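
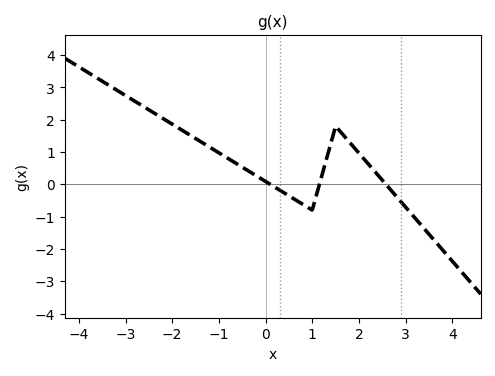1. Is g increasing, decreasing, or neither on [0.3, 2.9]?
neither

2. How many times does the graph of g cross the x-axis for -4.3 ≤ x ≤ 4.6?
3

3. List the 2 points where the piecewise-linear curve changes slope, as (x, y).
(1, -0.8); (1.5, 1.8)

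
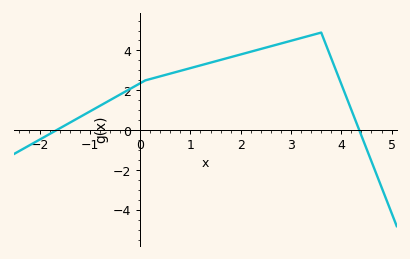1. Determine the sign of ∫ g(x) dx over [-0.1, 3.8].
positive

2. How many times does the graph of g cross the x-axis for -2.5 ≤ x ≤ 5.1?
2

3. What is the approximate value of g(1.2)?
3.25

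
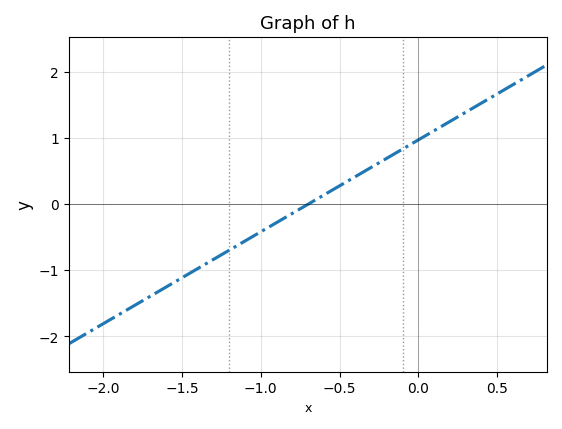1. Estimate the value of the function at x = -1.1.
-0.6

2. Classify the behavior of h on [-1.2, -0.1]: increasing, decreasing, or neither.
increasing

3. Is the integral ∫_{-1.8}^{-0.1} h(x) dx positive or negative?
negative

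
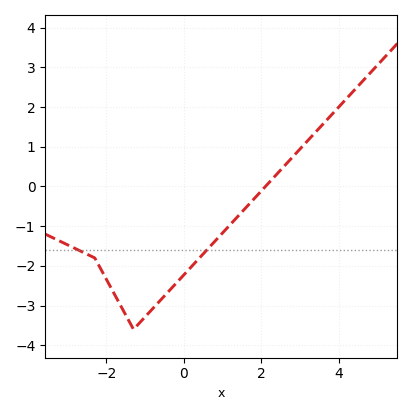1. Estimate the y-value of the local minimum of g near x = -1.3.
-3.6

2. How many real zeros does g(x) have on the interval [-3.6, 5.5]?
1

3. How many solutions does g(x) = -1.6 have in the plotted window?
2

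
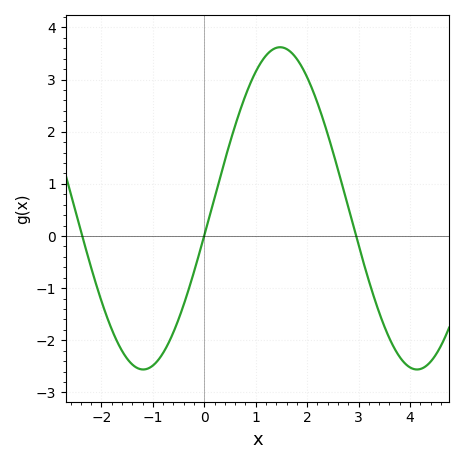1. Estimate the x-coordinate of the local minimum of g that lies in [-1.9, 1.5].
-1.19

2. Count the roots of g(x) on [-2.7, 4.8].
3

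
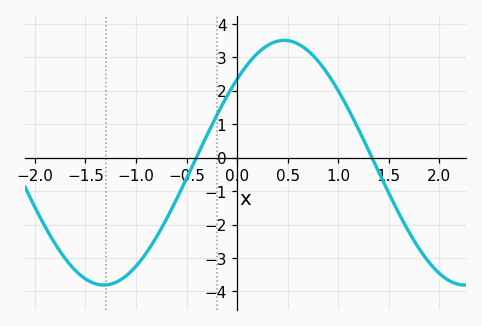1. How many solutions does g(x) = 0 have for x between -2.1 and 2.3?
2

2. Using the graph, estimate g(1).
2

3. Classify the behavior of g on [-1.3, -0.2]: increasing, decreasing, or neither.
increasing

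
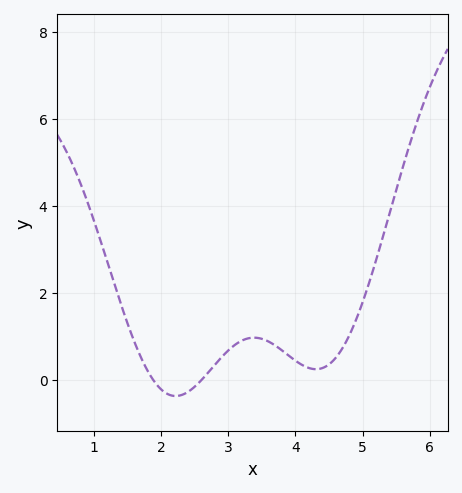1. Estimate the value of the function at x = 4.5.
0.354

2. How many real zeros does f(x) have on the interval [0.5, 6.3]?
2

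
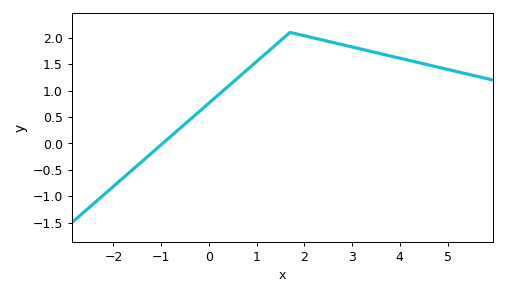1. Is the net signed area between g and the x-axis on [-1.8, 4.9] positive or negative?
positive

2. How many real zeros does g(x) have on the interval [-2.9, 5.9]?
1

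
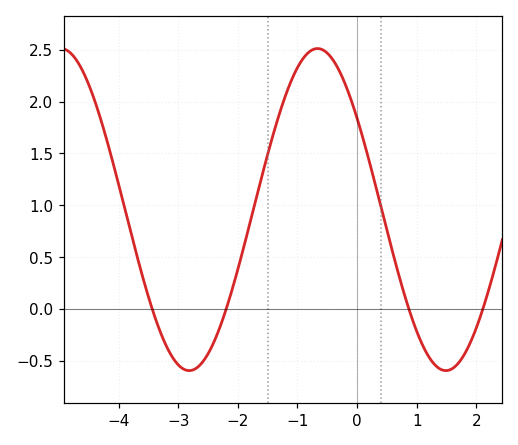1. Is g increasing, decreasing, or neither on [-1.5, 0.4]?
neither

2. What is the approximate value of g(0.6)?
0.55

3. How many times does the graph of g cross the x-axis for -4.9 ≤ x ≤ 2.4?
4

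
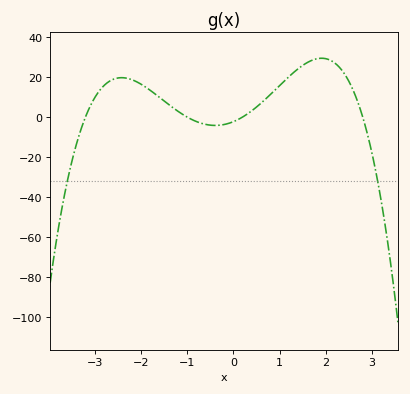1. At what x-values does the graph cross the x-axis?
-3.2, -1, 0.2, 2.8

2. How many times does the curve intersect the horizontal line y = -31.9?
2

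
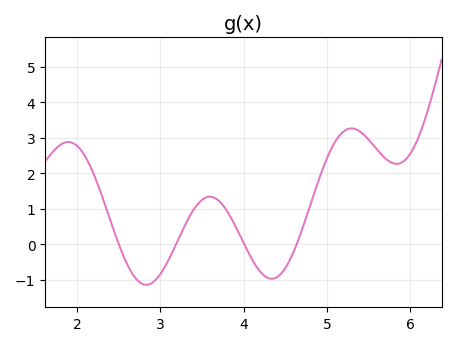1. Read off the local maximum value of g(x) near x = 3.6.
1.3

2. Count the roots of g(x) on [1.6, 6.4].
4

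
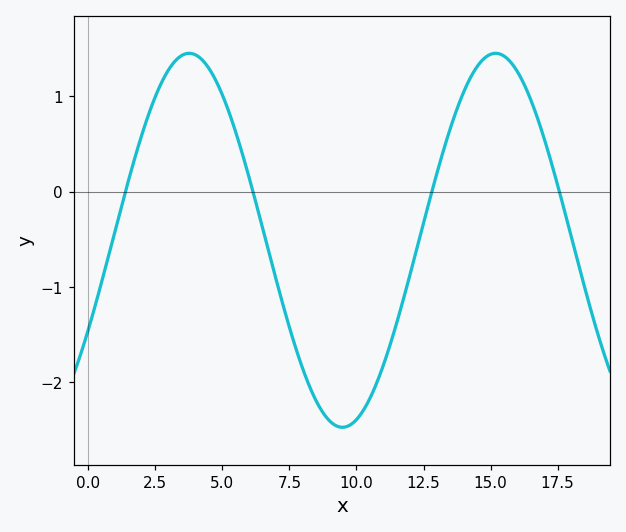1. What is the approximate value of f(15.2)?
1.45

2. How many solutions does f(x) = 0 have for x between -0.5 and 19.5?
4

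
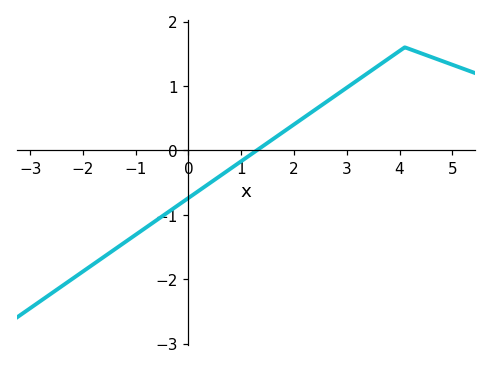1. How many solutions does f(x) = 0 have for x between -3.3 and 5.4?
1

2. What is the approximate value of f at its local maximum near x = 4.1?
1.6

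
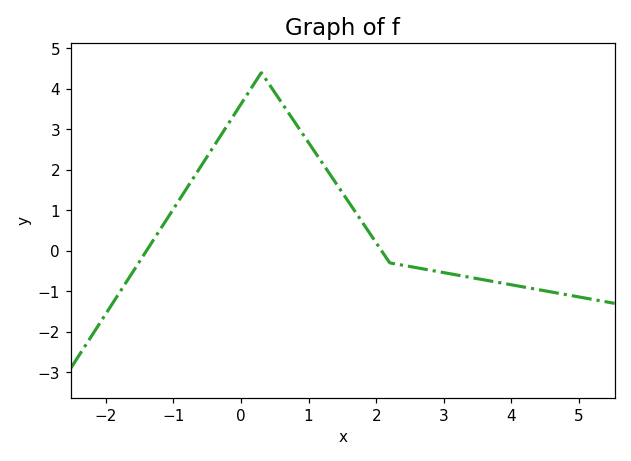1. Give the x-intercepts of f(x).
-1.4, 2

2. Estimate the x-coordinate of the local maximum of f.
0.4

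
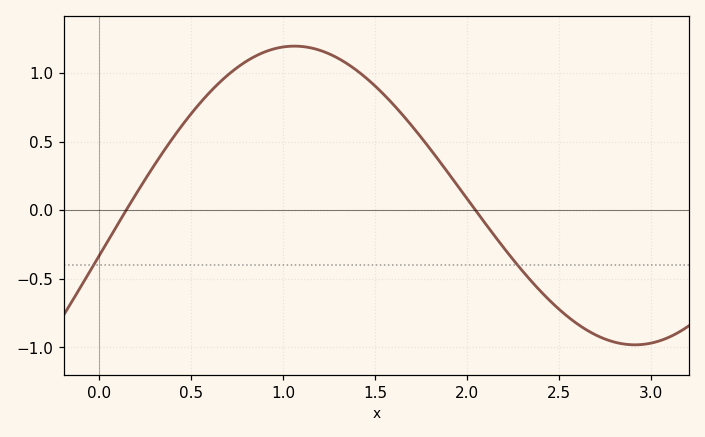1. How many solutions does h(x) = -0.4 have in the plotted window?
2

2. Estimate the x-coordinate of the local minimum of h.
2.92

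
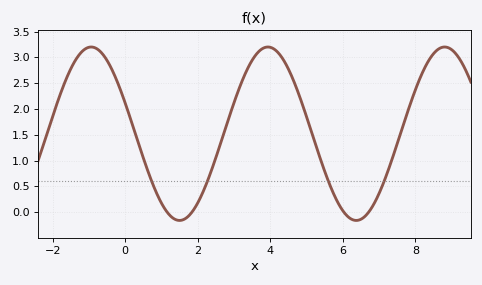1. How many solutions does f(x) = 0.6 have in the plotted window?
4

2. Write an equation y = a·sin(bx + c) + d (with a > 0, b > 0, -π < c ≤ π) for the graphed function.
y = 1.68sin(1.29x + 2.78) + 1.52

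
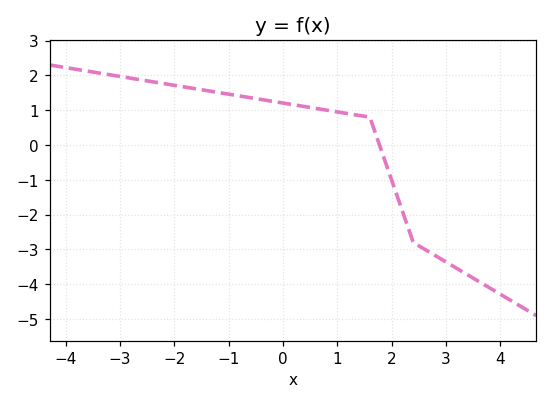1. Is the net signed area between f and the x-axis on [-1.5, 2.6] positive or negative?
positive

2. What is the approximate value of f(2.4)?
-2.8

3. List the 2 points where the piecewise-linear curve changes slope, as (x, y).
(1.6, 0.8); (2.4, -2.8)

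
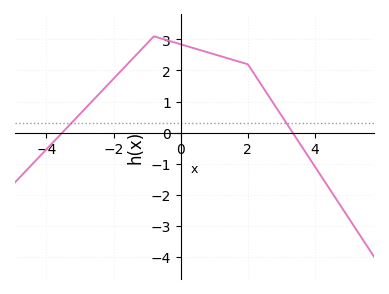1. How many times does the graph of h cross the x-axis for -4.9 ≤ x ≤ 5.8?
2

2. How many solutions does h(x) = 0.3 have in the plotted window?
2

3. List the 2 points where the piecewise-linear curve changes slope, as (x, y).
(-0.8, 3.1); (2, 2.2)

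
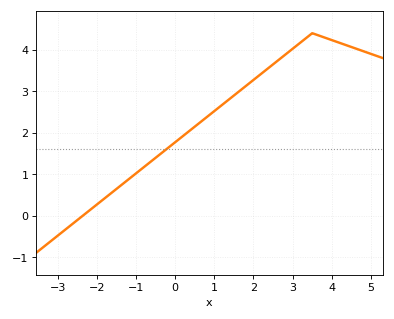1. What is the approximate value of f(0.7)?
2.29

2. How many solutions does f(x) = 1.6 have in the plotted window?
1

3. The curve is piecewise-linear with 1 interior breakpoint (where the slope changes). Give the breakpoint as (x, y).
(3.5, 4.4)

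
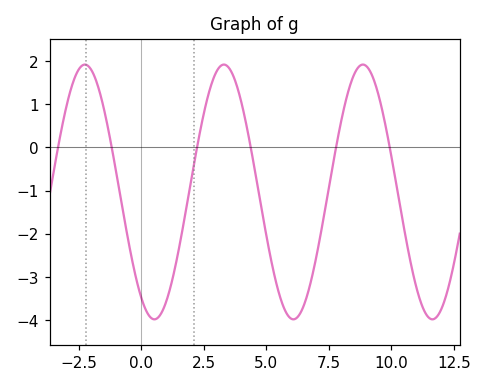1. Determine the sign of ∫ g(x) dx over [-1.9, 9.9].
negative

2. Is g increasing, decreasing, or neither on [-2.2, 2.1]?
neither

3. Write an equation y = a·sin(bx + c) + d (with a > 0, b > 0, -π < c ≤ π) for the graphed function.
y = 2.95sin(1.13x - 2.16) - 1.03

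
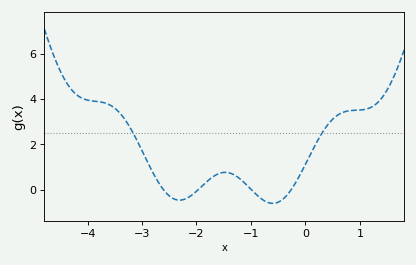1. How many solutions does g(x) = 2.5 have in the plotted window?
2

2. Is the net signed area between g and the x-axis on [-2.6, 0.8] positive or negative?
positive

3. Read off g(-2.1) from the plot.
-0.2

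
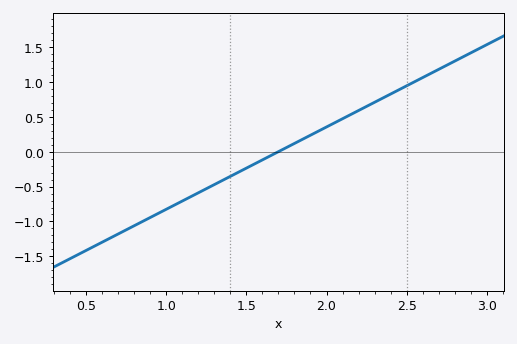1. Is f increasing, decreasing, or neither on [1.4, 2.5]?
increasing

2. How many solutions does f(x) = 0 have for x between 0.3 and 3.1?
1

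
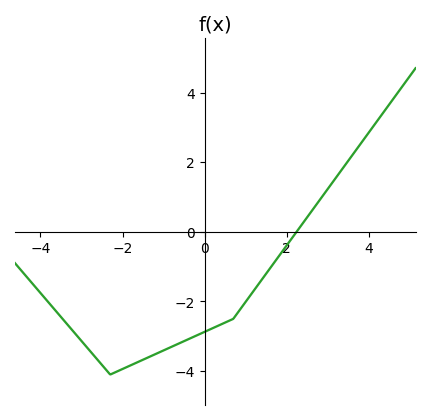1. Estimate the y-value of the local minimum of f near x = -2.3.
-4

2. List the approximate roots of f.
2.2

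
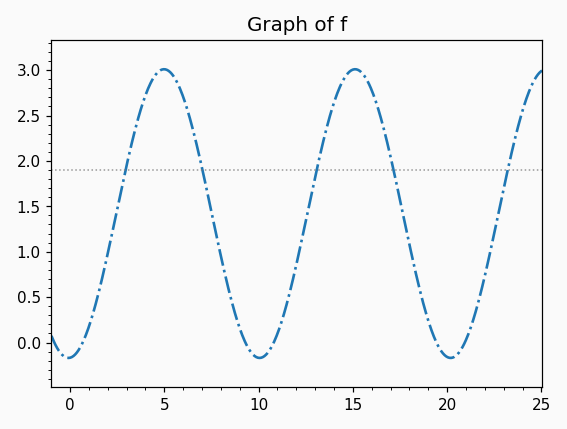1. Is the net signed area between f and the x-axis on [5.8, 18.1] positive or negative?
positive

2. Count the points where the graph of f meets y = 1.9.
5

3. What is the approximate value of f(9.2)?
0.048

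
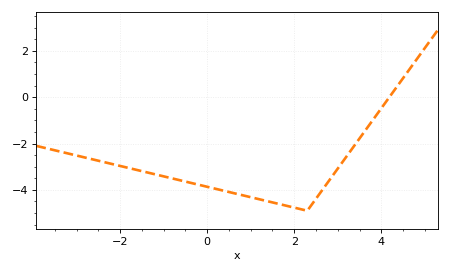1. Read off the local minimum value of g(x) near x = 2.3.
-4.8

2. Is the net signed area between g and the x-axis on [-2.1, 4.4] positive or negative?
negative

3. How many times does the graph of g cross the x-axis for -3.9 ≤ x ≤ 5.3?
1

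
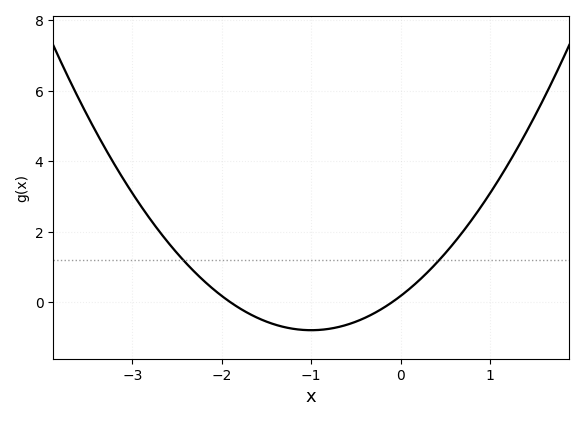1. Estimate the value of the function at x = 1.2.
3.91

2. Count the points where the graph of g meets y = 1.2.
2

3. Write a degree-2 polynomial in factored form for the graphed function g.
y = 0.97(x + 1.9)(x + 0.1)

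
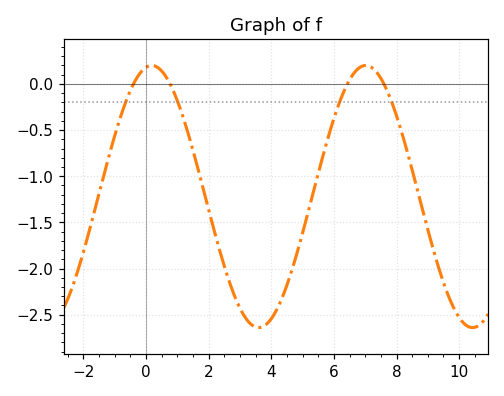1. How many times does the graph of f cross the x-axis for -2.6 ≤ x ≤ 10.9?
4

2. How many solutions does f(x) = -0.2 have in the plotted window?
4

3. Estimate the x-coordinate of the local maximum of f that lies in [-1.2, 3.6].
0.2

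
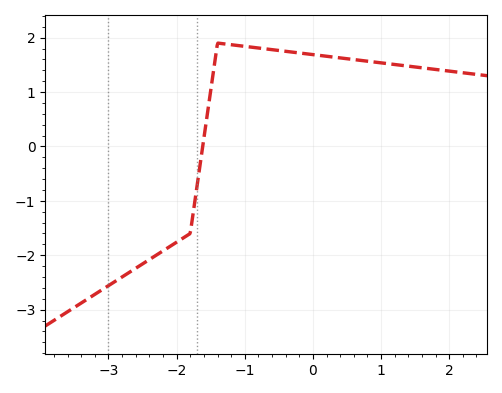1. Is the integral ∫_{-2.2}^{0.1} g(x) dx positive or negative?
positive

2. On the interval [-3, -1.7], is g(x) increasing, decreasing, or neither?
increasing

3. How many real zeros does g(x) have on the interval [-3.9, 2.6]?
1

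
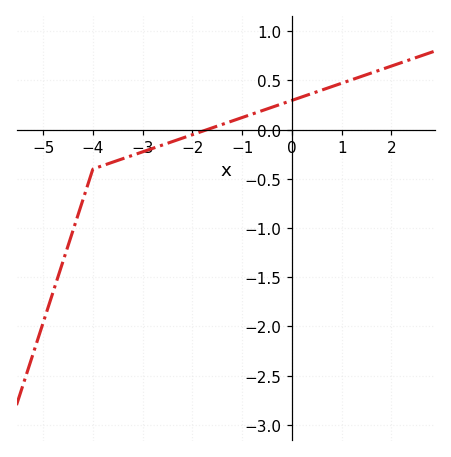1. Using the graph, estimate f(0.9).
0.45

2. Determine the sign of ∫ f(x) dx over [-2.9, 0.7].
positive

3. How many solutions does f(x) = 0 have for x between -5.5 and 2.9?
1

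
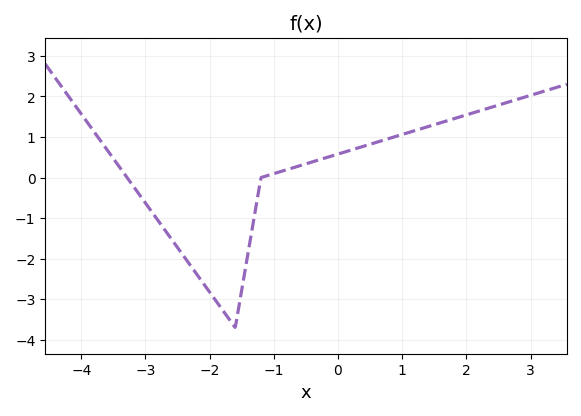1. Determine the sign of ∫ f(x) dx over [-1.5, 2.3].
positive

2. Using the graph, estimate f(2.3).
1.69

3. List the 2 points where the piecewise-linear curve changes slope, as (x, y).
(-1.6, -3.7); (-1.2, 0)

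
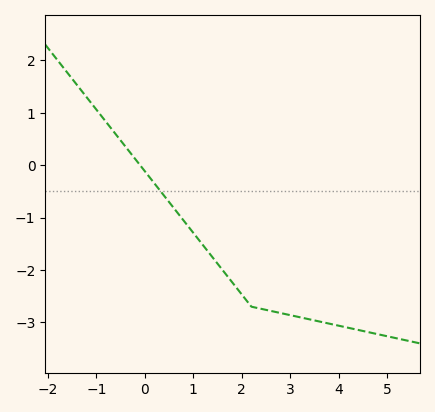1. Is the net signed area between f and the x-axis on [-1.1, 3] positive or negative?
negative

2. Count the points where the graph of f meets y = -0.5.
1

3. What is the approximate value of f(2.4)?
-2.74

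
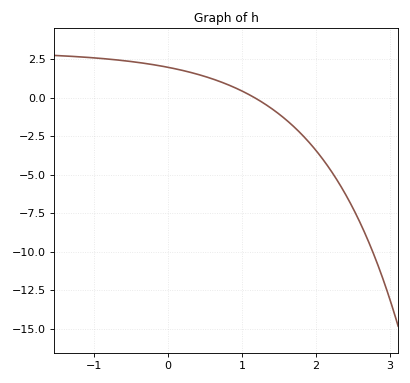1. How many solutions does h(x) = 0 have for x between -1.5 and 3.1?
1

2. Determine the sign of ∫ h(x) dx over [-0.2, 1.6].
positive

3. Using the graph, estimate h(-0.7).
2.44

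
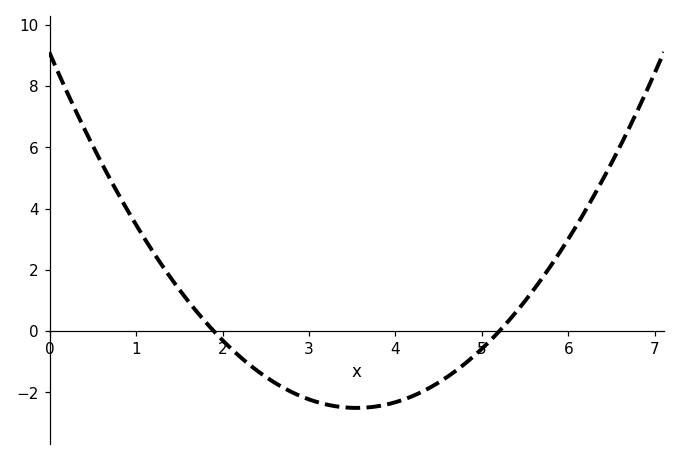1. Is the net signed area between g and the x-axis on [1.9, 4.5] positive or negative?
negative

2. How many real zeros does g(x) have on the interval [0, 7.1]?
2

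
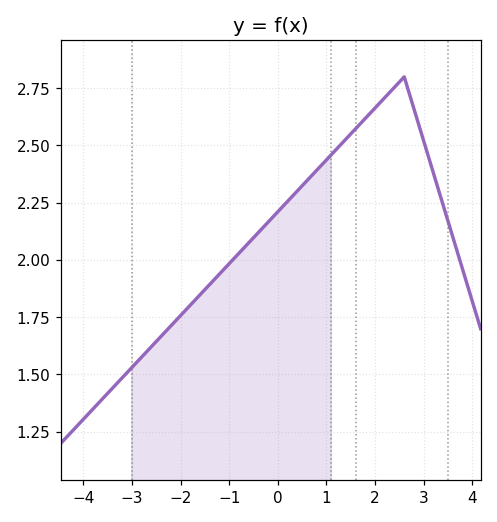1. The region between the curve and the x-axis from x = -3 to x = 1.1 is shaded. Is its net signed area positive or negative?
positive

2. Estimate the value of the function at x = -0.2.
2.17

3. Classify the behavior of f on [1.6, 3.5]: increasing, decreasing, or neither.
neither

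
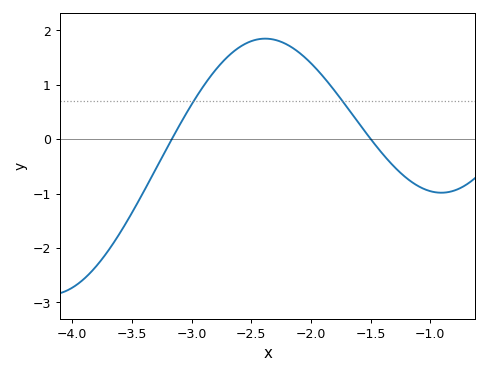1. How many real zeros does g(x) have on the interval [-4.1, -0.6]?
2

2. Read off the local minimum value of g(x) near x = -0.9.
-1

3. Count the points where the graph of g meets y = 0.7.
2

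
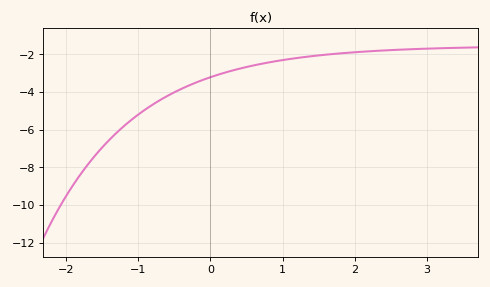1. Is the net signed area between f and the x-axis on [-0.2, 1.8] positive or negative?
negative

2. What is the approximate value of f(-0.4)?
-3.83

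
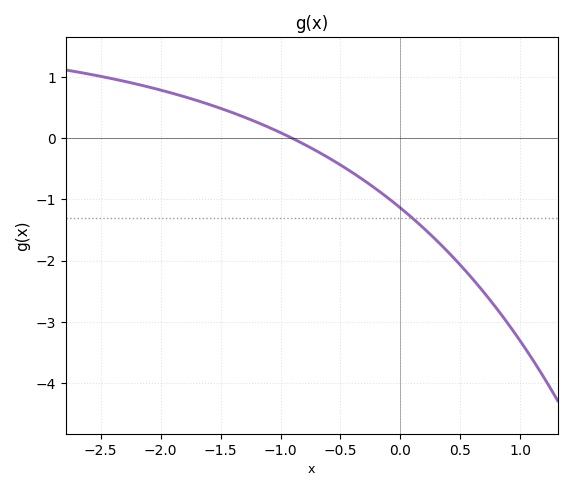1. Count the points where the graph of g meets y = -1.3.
1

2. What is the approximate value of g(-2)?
0.8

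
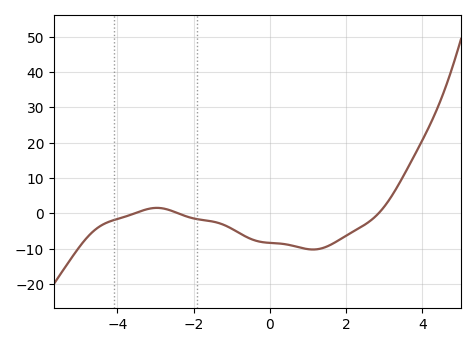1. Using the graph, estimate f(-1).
-4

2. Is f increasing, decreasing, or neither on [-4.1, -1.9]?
neither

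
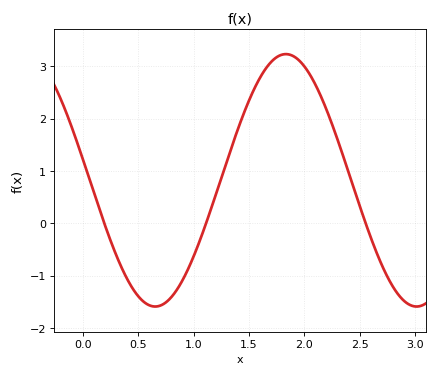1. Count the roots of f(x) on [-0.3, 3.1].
3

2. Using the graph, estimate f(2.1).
2.64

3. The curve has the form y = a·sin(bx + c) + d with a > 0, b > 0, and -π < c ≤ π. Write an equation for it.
y = 2.41sin(2.66x + 2.98) + 0.82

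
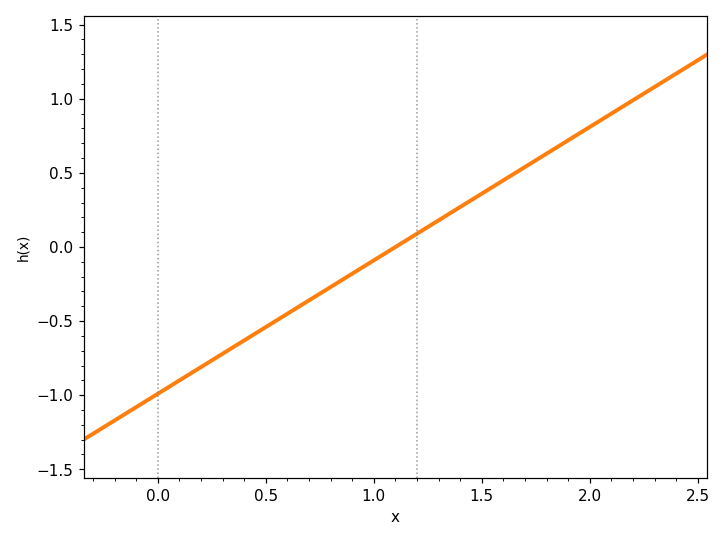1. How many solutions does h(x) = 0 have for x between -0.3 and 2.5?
1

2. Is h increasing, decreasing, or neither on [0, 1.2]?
increasing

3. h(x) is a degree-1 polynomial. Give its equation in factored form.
y = 0.9(x - 1.1)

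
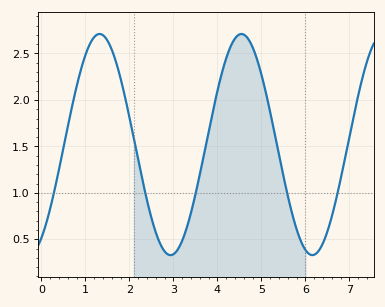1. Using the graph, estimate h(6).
0.4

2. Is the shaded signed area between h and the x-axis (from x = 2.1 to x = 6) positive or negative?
positive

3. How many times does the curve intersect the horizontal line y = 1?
5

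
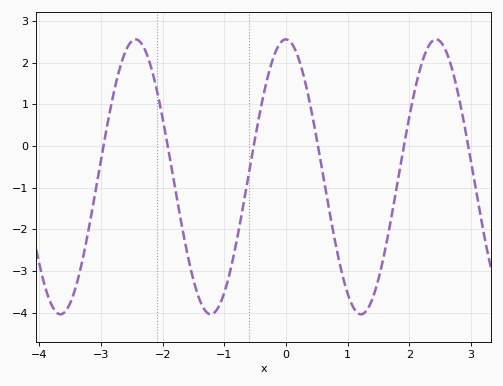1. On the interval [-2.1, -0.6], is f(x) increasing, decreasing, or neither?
neither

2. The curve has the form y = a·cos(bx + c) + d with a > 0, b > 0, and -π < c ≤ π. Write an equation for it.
y = 3.3cos(2.58x + 0.01) - 0.74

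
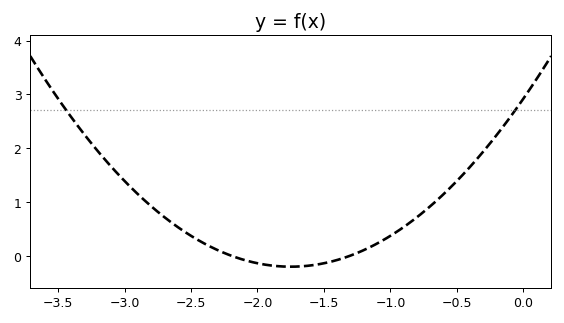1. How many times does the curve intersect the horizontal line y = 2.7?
2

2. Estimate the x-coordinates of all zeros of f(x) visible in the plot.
-2.2, -1.3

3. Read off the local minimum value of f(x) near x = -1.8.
-0.207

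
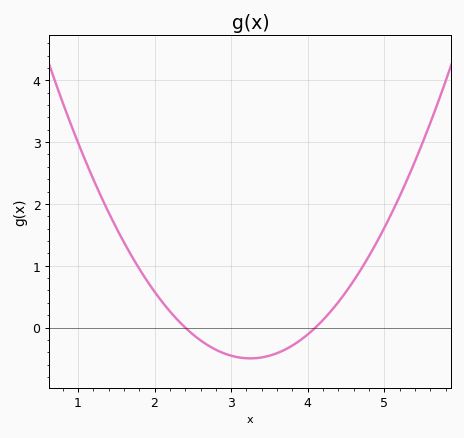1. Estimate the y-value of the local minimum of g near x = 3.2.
-0.499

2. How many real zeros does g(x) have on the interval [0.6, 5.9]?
2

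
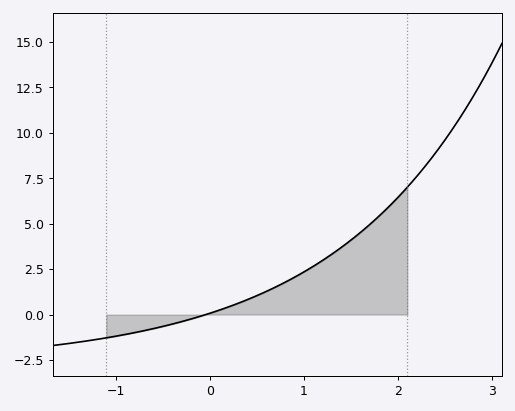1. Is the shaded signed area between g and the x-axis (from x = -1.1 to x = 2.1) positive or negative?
positive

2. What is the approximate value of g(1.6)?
4.51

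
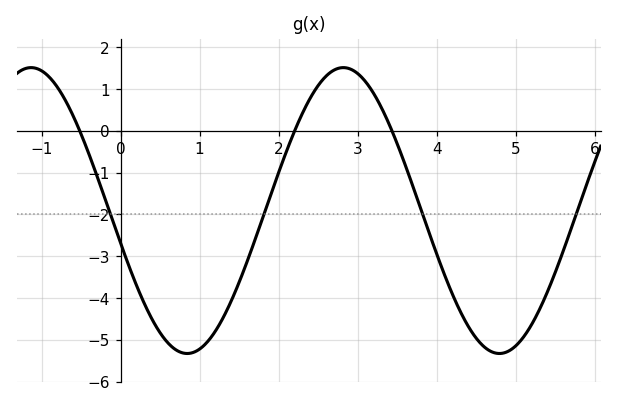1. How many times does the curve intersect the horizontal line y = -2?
4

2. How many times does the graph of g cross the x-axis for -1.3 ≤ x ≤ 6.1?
3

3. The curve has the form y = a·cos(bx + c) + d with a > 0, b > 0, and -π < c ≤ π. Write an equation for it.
y = 3.42cos(1.6x + 1.8) - 1.91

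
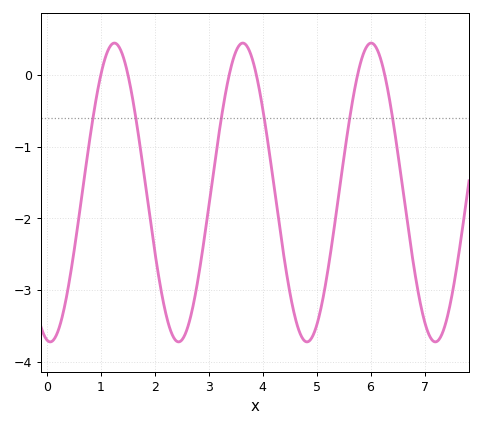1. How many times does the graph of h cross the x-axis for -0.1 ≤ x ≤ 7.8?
6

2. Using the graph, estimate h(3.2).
-0.768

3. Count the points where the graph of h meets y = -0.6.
6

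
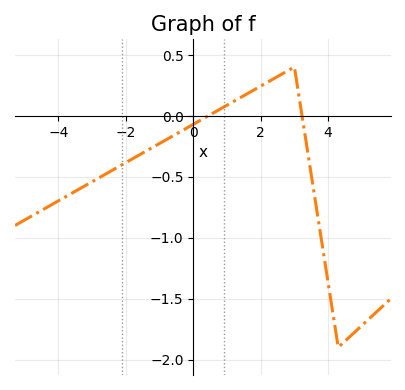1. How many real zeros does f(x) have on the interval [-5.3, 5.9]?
2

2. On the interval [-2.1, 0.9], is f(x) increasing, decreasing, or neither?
increasing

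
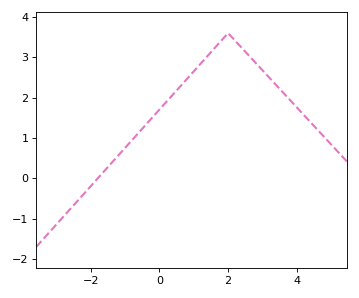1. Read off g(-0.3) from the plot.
1.4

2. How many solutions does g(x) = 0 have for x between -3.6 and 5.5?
1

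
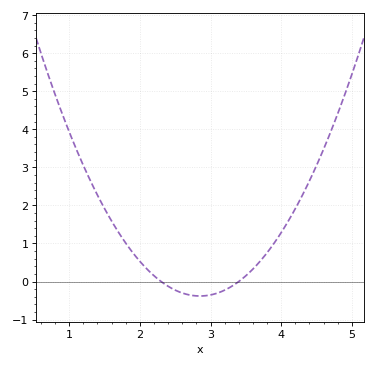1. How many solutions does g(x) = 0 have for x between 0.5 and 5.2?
2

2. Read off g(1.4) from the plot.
2.3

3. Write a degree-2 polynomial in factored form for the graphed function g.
y = 1.26(x - 2.3)(x - 3.4)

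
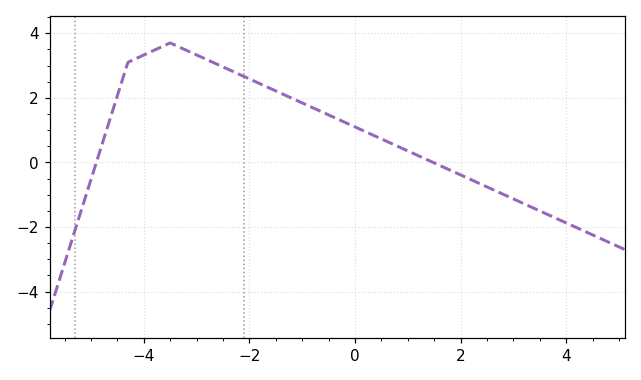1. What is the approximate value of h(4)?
-1.8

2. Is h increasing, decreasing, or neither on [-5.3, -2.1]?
neither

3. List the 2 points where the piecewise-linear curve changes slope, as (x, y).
(-4.3, 3.1); (-3.5, 3.7)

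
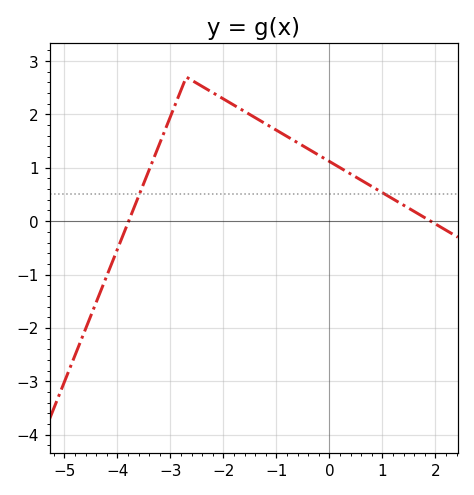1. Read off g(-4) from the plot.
-0.5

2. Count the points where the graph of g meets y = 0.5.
2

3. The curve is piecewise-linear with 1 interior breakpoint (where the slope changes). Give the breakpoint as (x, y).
(-2.7, 2.7)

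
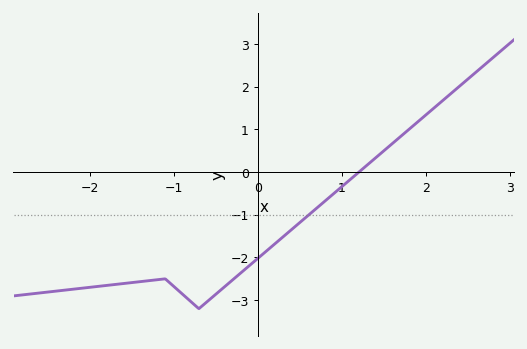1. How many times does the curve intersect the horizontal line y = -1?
1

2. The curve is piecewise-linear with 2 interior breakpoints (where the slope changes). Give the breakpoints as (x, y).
(-1.1, -2.5); (-0.7, -3.2)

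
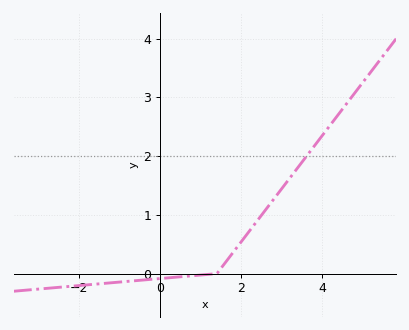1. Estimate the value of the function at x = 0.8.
-0.036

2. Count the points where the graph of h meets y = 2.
1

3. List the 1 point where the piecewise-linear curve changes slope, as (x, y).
(1.4, 0)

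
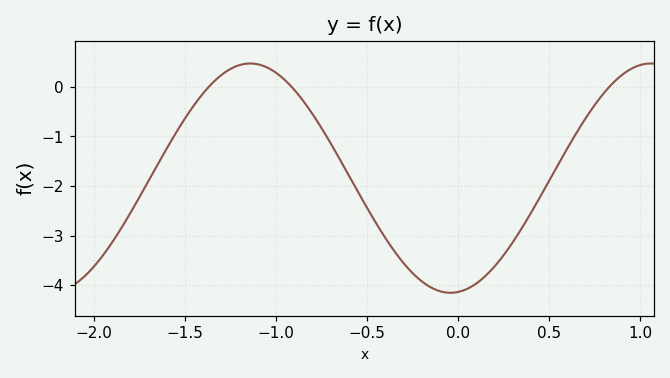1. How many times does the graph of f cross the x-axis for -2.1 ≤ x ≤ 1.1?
3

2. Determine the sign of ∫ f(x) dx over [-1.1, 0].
negative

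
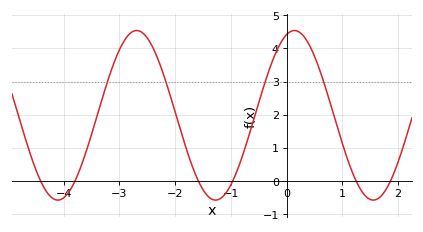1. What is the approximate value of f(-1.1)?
-0.4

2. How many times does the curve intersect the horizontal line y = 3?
4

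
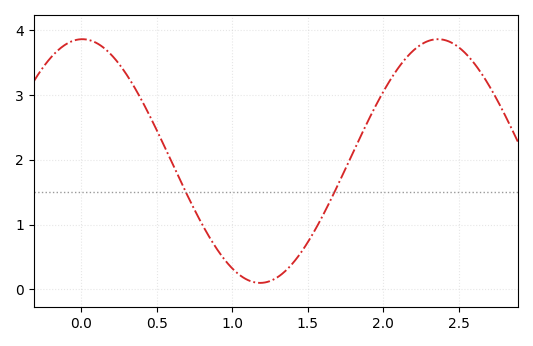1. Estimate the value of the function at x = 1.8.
2.12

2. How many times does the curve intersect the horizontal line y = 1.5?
2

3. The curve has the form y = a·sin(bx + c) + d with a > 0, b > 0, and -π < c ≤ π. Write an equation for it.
y = 1.88sin(2.67x + 1.55) + 1.98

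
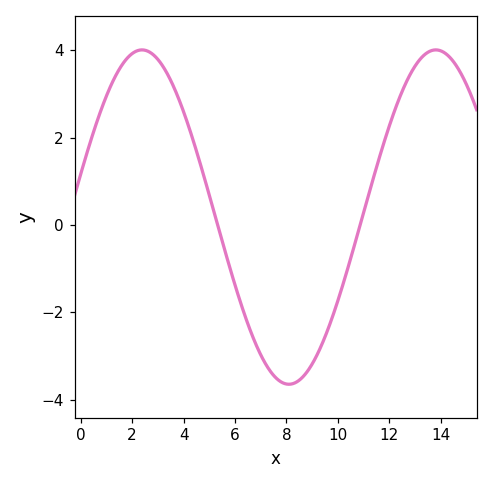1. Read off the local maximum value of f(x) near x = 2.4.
4.01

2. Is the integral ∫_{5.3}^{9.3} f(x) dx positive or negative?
negative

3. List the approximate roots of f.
5.32, 10.9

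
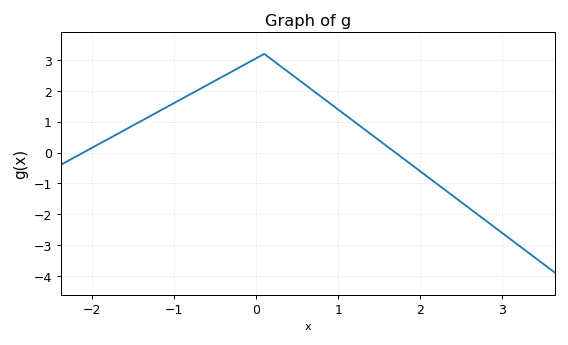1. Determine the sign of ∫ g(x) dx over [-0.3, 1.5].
positive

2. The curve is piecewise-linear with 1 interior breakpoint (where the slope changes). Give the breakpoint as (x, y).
(0.1, 3.2)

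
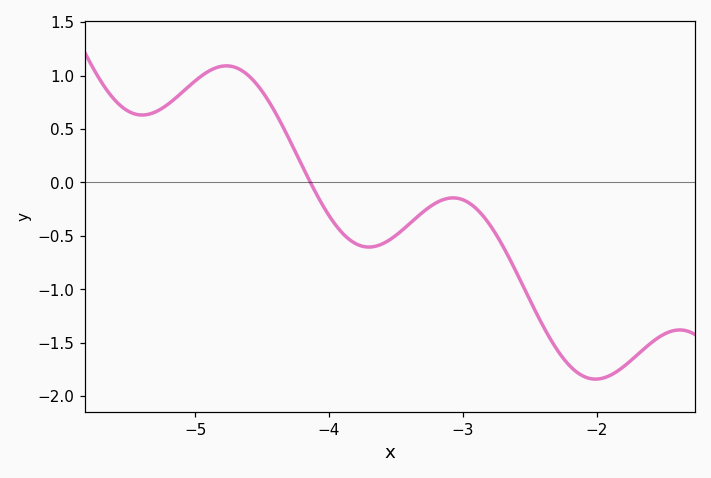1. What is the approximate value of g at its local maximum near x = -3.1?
-0.144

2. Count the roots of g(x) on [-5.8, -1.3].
1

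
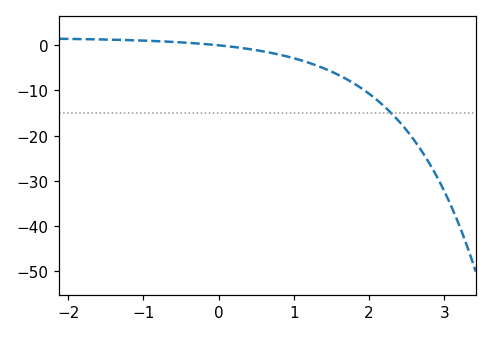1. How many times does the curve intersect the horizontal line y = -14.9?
1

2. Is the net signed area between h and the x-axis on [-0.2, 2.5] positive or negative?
negative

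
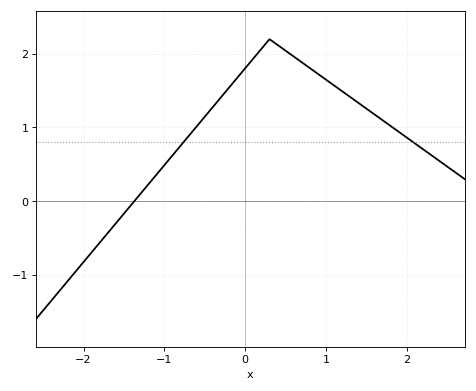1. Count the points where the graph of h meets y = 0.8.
2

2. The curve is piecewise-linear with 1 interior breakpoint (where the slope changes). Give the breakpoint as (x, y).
(0.3, 2.2)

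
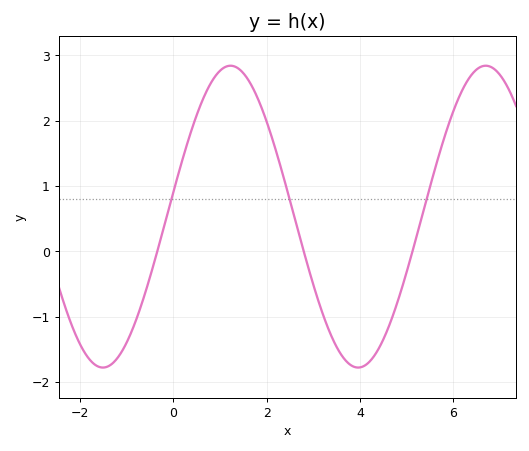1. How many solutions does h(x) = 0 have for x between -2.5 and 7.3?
3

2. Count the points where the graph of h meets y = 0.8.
3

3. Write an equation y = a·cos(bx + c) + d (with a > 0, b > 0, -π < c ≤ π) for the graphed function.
y = 2.31cos(1.15x - 1.41) + 0.53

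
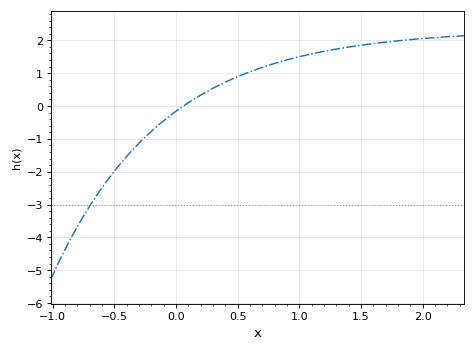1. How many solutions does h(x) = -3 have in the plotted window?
1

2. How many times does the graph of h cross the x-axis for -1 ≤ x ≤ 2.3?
1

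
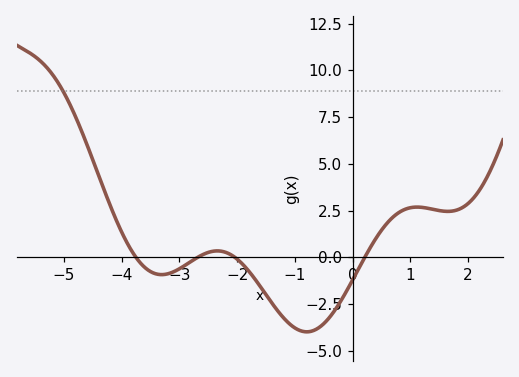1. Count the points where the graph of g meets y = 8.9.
1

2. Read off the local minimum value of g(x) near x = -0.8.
-4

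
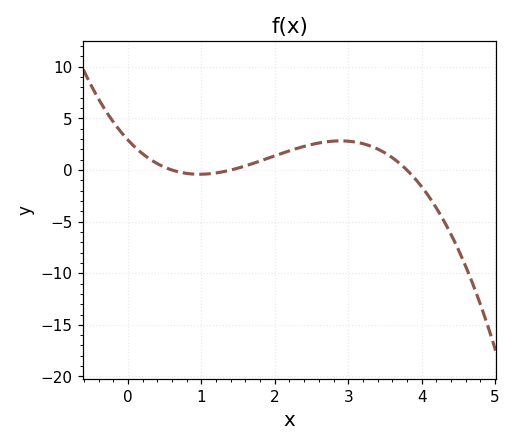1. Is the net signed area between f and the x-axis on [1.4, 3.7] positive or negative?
positive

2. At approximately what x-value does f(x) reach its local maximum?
2.89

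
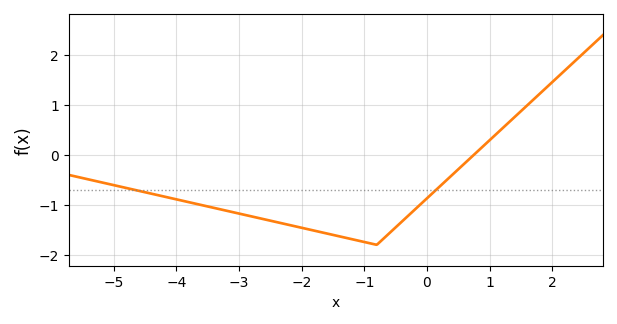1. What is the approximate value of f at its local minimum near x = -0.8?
-1.8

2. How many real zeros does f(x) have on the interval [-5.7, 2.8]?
1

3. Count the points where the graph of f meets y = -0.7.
2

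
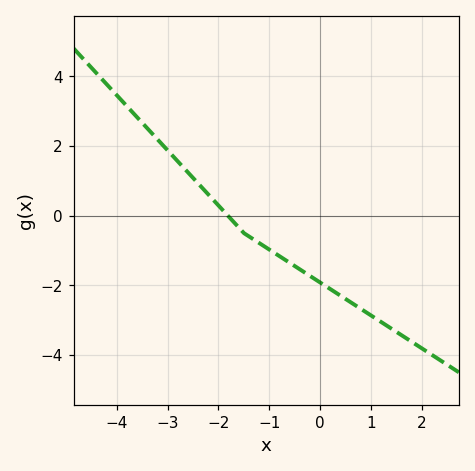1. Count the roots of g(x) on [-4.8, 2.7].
1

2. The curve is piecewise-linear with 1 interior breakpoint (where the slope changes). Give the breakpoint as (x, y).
(-1.5, -0.5)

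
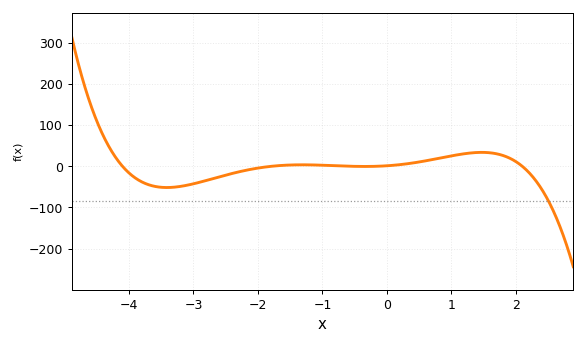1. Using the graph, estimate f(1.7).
30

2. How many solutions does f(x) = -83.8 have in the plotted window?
1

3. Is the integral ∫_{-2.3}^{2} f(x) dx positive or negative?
positive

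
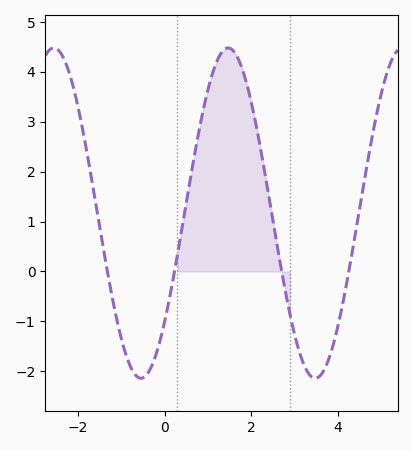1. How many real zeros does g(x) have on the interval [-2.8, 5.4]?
4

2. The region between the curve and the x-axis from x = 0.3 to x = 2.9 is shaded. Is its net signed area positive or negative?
positive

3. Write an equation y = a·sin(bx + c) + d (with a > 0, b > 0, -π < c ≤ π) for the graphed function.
y = 3.31sin(1.6x - 0.72) + 1.17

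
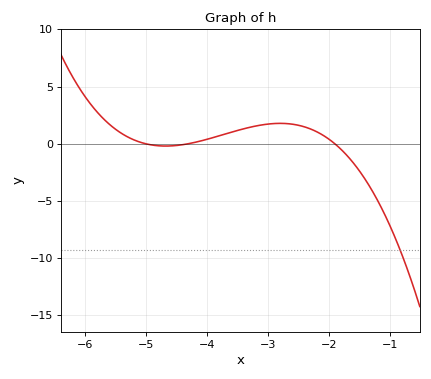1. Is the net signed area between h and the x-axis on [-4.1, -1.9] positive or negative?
positive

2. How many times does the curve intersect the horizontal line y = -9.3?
1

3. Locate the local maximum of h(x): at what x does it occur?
-2.8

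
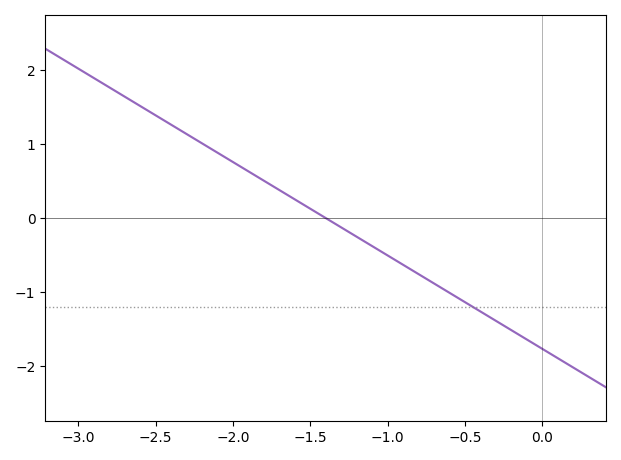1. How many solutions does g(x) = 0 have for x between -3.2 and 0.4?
1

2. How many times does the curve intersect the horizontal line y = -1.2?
1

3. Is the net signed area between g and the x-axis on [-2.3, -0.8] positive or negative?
positive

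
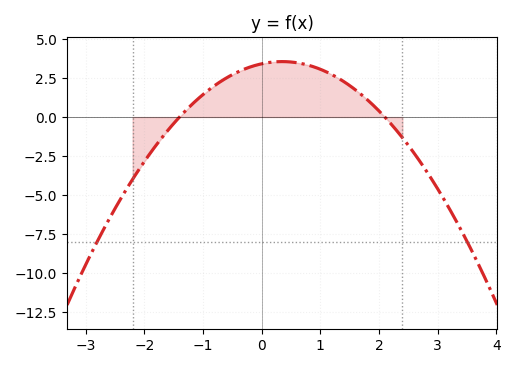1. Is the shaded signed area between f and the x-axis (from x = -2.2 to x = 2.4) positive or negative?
positive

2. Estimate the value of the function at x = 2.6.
-2.32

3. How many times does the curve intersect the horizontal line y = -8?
2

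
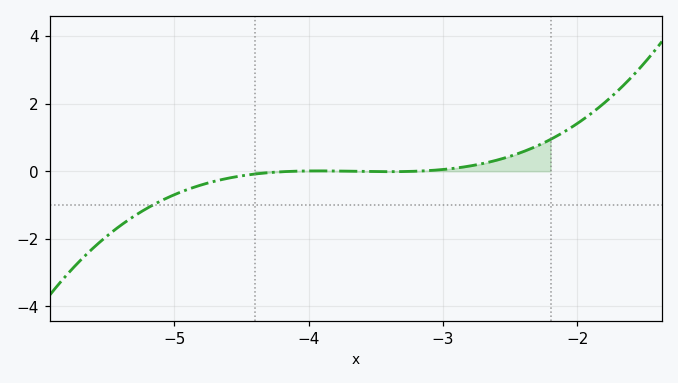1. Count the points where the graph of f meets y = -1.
1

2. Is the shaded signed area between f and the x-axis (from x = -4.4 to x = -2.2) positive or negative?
positive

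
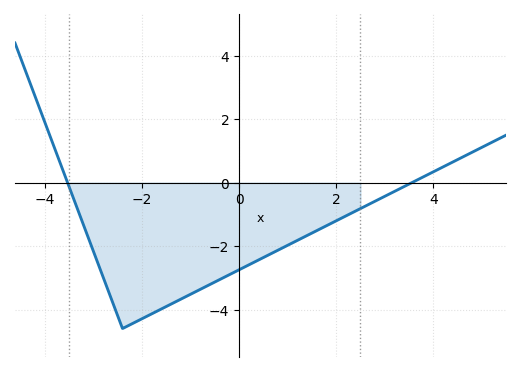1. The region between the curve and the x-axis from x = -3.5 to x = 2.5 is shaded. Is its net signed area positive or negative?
negative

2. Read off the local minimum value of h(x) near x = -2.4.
-4.6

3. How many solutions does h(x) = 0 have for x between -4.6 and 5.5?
2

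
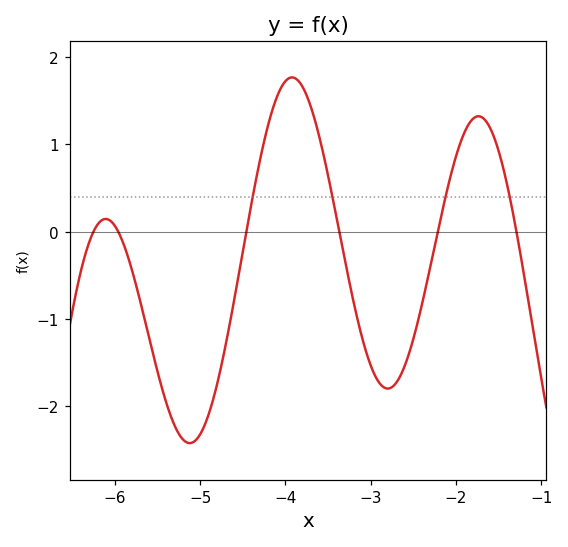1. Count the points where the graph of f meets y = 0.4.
4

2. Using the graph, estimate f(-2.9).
-1.73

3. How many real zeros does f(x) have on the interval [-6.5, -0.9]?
6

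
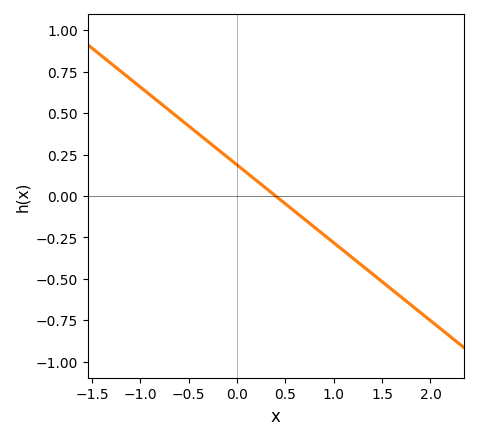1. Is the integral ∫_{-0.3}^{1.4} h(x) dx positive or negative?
negative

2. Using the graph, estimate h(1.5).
-0.5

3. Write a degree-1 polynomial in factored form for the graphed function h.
y = -0.47(x - 0.4)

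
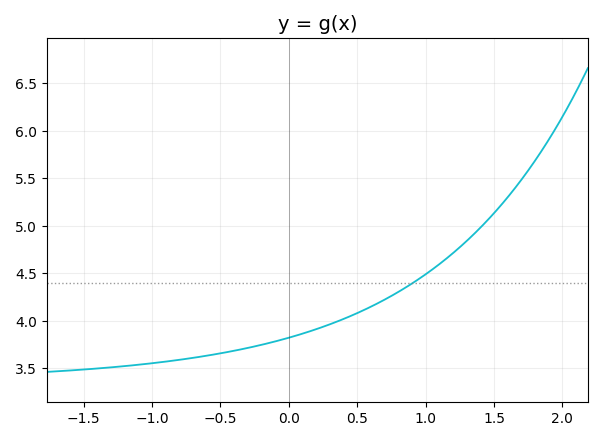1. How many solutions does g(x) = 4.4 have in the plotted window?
1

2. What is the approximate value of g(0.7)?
4.22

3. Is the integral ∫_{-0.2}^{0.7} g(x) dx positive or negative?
positive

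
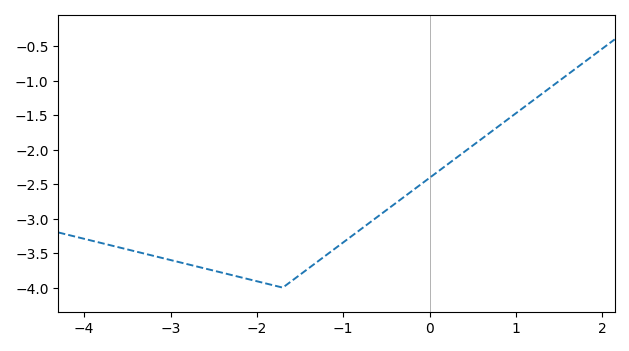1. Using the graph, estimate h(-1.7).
-4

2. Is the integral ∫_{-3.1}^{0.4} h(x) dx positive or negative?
negative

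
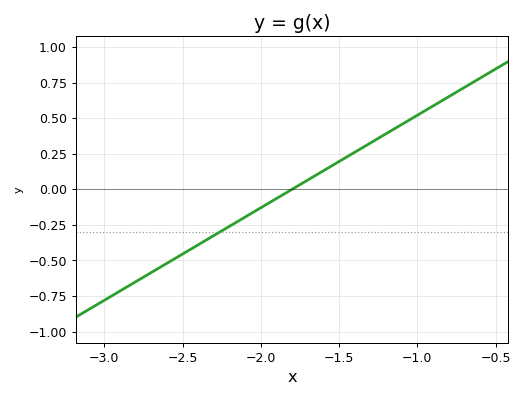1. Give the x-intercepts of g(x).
-1.8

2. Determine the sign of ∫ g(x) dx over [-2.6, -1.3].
negative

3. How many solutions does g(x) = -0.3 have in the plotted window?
1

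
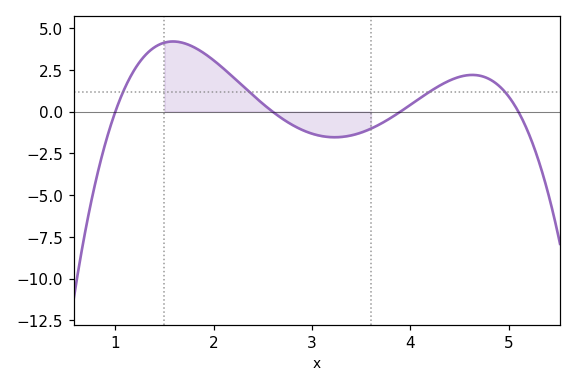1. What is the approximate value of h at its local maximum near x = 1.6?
4.2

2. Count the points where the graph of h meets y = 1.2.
4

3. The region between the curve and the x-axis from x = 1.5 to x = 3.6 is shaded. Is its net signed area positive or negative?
positive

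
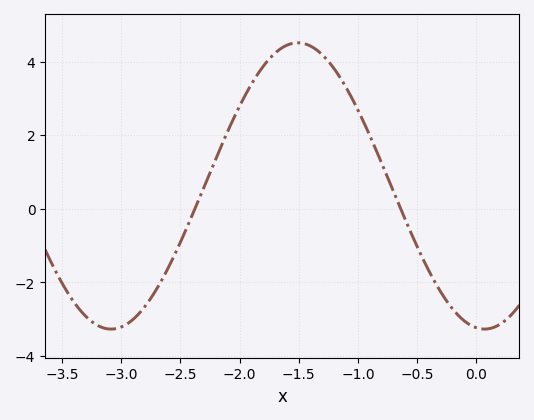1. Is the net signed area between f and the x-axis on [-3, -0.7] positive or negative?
positive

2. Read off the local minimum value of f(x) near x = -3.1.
-3.2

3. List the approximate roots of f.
-2.4, -0.6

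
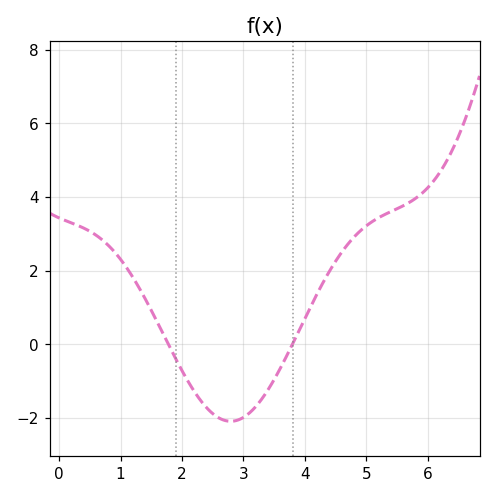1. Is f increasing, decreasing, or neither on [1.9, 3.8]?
neither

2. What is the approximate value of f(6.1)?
4.4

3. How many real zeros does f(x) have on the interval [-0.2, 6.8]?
2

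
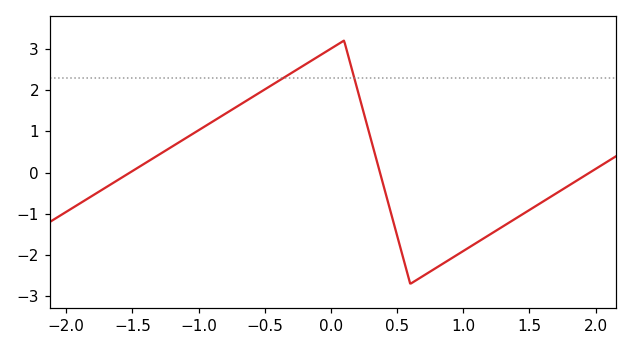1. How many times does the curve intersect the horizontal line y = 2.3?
2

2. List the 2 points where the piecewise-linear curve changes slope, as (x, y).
(0.1, 3.2); (0.6, -2.7)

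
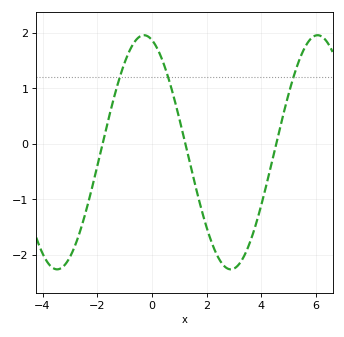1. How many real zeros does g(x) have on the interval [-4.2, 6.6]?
3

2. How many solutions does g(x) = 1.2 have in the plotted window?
3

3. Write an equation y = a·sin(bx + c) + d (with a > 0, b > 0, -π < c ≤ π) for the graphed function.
y = 2.11sin(0.99x + 1.9) - 0.15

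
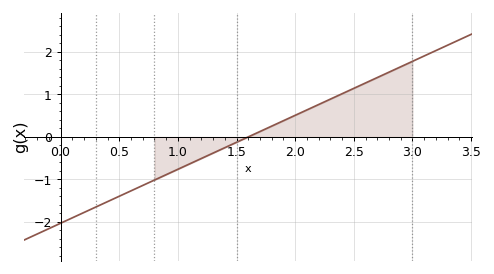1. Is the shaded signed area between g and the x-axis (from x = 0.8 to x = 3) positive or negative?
positive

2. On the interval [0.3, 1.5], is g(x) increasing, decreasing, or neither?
increasing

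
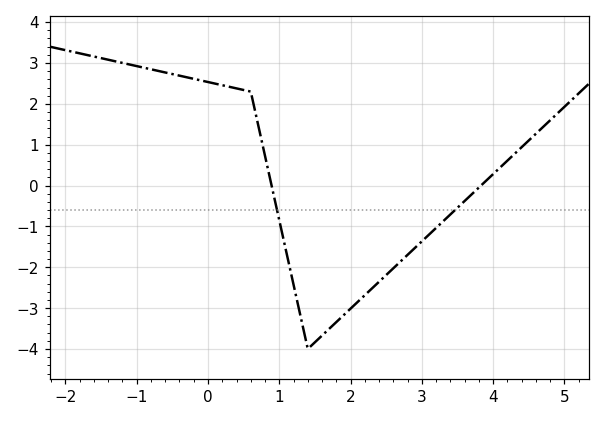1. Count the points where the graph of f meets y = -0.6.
2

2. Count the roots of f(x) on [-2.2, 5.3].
2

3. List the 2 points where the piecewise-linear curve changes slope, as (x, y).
(0.6, 2.3); (1.4, -4)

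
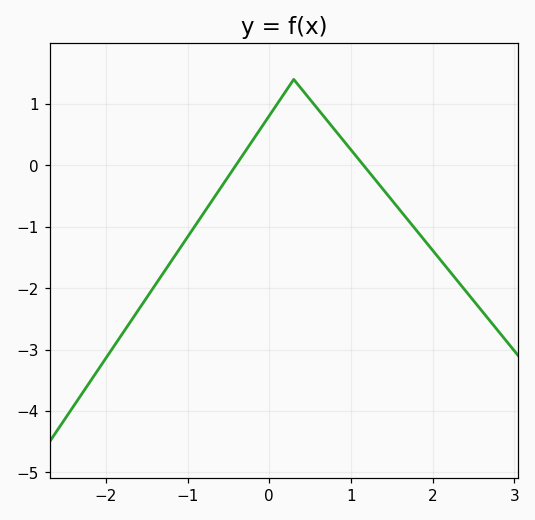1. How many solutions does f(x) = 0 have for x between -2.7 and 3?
2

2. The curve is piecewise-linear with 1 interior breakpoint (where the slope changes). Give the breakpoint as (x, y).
(0.3, 1.4)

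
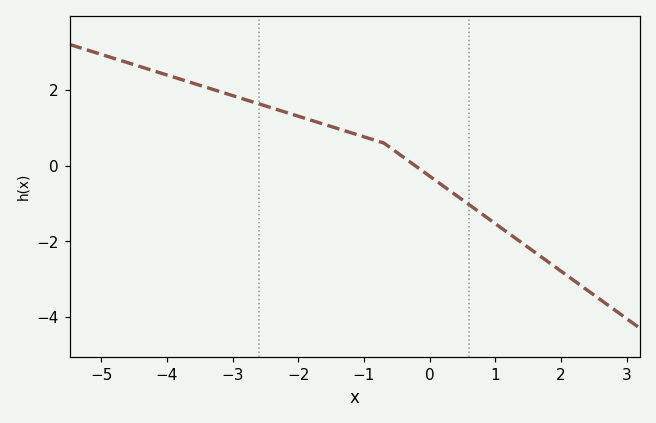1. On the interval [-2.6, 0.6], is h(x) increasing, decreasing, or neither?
decreasing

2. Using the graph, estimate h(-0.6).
0.474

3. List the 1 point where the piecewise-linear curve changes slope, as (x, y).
(-0.7, 0.6)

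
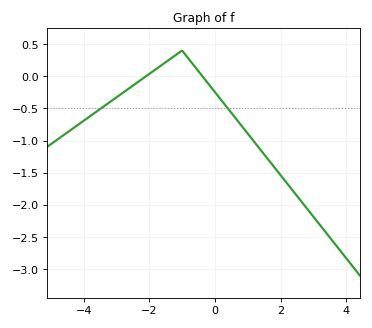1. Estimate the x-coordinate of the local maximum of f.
-1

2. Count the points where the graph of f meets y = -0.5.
2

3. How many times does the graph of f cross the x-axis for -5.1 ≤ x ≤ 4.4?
2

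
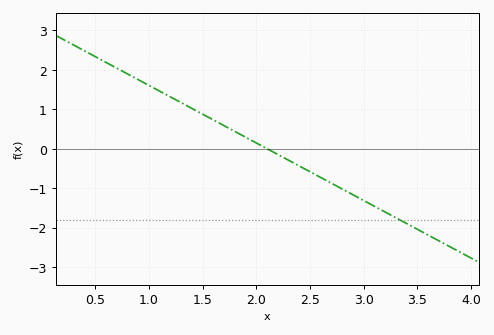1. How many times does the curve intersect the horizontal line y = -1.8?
1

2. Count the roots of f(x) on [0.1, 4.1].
1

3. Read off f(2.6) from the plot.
-0.73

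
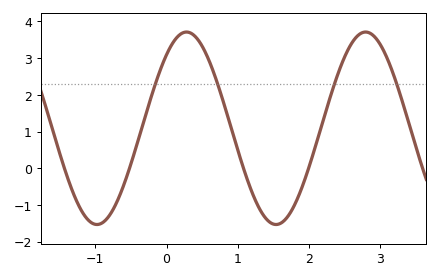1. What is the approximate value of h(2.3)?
1.96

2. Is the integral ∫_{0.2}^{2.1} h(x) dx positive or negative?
positive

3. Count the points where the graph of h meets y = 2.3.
4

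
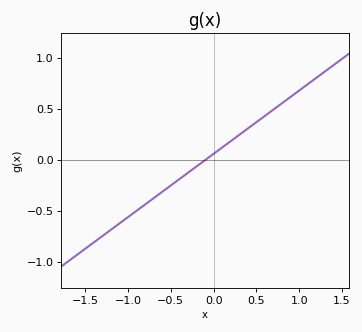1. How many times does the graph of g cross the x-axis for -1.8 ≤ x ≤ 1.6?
1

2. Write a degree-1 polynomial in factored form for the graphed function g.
y = 0.62(x + 0.1)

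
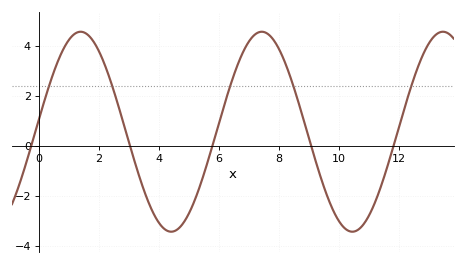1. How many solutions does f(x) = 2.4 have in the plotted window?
5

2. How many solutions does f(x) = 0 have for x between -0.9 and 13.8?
5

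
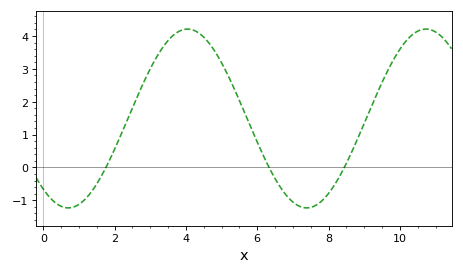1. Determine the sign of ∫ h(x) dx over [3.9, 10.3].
positive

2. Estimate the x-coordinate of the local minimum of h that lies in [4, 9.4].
7.39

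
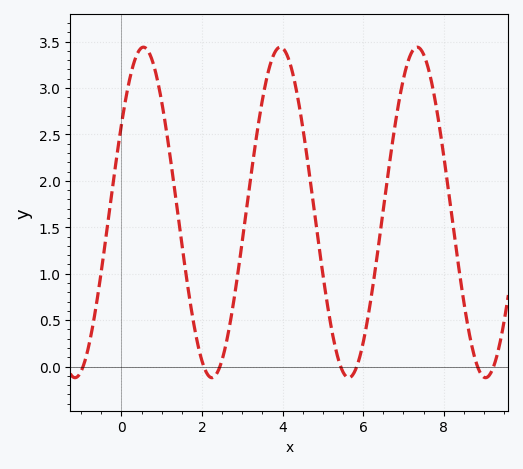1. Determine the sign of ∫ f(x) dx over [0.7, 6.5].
positive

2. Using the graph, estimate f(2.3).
-0.1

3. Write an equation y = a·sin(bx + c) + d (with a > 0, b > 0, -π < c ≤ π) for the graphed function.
y = 1.78sin(1.9x + 0.56) + 1.66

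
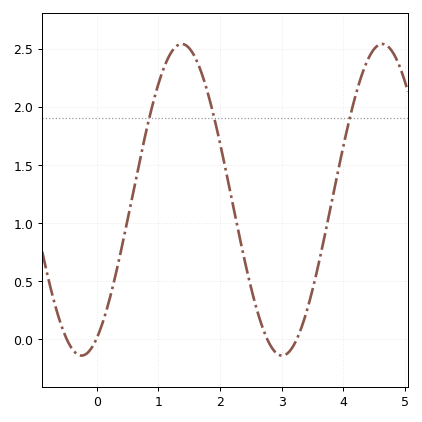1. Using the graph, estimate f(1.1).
2.35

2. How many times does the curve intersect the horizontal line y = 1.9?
3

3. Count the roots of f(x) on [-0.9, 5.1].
4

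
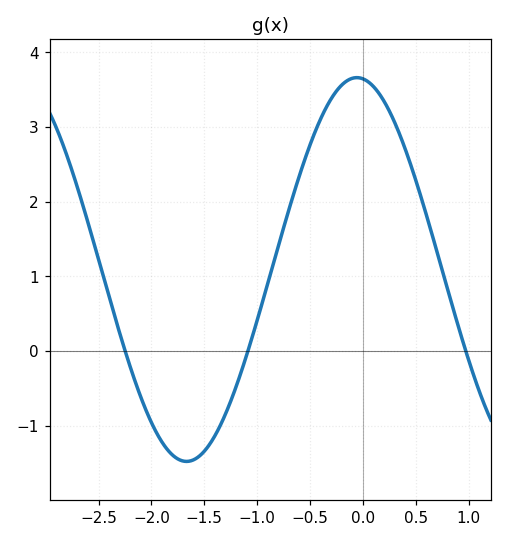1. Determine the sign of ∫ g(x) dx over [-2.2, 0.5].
positive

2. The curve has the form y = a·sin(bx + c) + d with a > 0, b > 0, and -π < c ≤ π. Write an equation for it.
y = 2.57sin(1.9x + 1.7) + 1.09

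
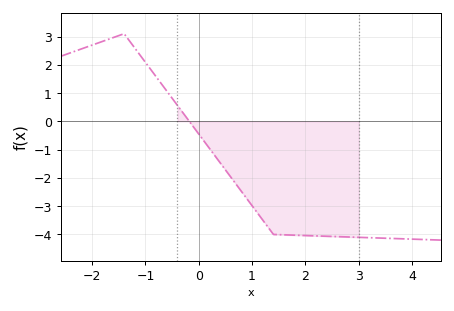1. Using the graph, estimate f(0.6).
-2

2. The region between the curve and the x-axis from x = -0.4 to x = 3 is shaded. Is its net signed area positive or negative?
negative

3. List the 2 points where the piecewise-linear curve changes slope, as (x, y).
(-1.4, 3.1); (1.4, -4)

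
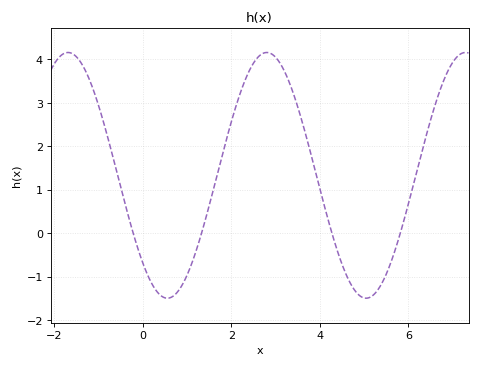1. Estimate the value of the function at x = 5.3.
-1.32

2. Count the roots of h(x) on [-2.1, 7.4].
4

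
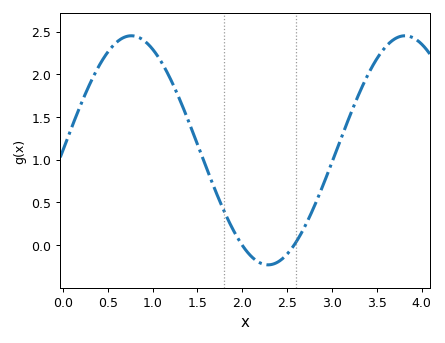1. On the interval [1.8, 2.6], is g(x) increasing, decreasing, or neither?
neither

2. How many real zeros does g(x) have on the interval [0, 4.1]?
2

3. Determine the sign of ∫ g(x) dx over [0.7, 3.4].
positive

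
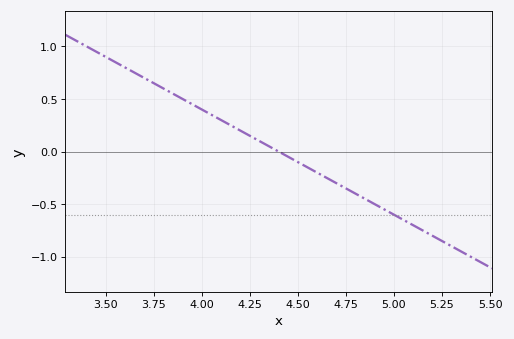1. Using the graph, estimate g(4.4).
0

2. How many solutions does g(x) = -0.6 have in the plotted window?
1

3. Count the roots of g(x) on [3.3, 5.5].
1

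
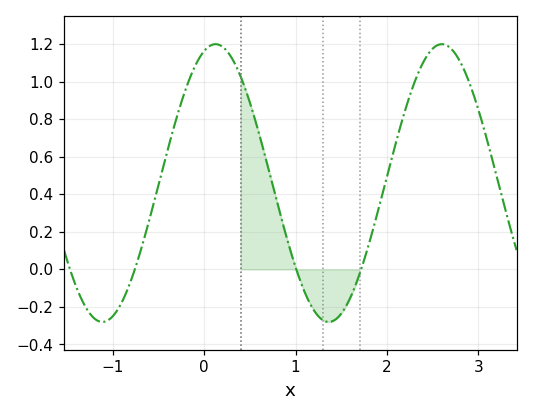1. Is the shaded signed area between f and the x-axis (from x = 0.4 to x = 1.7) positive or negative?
positive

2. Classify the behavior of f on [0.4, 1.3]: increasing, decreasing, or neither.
decreasing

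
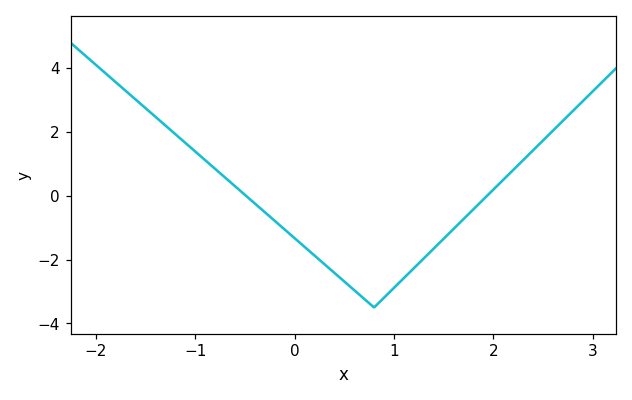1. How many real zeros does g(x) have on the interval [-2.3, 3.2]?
2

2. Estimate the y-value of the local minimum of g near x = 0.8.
-3.4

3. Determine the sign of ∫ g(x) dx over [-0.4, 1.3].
negative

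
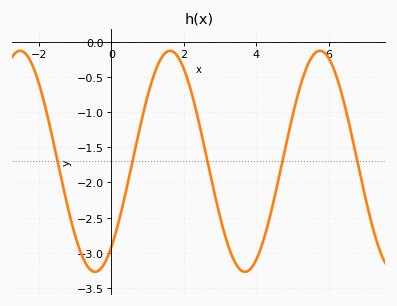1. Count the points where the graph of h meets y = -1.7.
5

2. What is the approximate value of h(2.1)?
-0.532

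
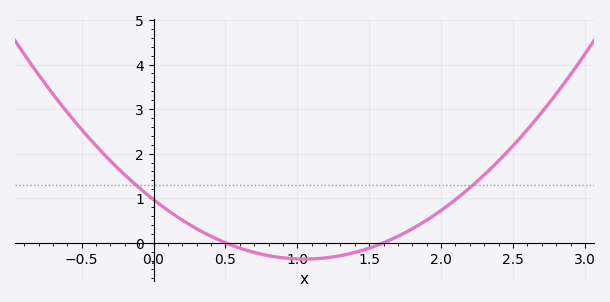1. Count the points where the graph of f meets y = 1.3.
2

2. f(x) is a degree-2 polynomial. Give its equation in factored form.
y = 1.21(x - 0.5)(x - 1.6)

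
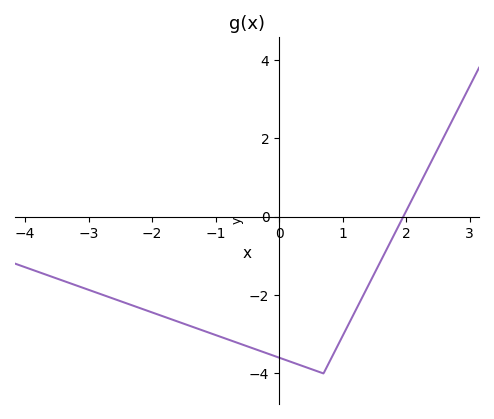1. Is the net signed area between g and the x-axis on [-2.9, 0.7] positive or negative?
negative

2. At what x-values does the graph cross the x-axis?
2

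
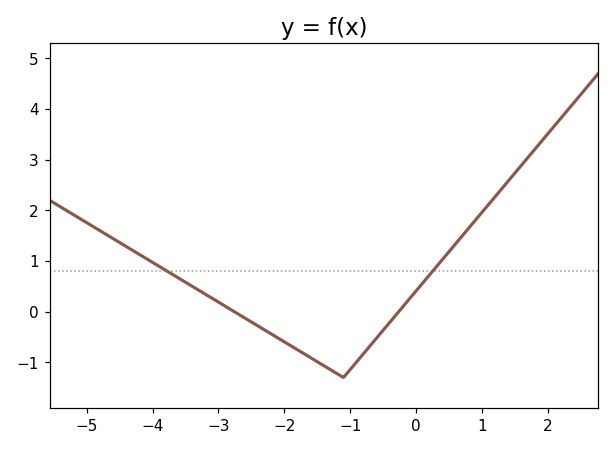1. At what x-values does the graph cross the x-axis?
-2.76, -0.262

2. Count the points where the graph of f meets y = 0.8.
2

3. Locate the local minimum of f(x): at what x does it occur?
-1.1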